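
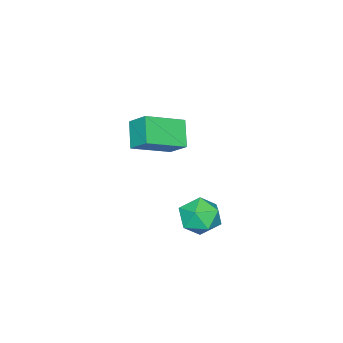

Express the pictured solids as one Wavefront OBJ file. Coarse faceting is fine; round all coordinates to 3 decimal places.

v 3.482 3.305 -3.968
v 4.51 3.32 -3.662
v 3.33 1.68 -3.378
v 4.358 1.695 -3.072
v 3.637 2.303 -2.56
v 3.731 3.307 -2.925
v 4.109 1.693 -4.115
v 4.203 2.697 -4.48
v 4.897 2.324 -3.753
v 4.606 2.701 -2.792
v 3.234 2.299 -4.248
v 2.943 2.676 -3.287
v -0.872 -2.421 -4.088
v -1.782 -3.146 -3.034
v -0.712 -1.393 -3.243
v -1.622 -2.118 -2.189
v 0.902 -3.402 -3.231
v -0.008 -4.127 -2.177
v 1.062 -2.374 -2.386
v 0.152 -3.099 -1.332
f 1 12 6
f 1 6 2
f 1 2 8
f 1 8 11
f 1 11 12
f 2 6 10
f 6 12 5
f 12 11 3
f 11 8 7
f 8 2 9
f 4 10 5
f 4 5 3
f 4 3 7
f 4 7 9
f 4 9 10
f 5 10 6
f 3 5 12
f 7 3 11
f 9 7 8
f 10 9 2
f 14 16 13
f 17 14 13
f 13 16 15
f 15 17 13
f 14 20 16
f 18 14 17
f 18 20 14
f 16 20 15
f 19 17 15
f 15 20 19
f 19 18 17
f 20 18 19



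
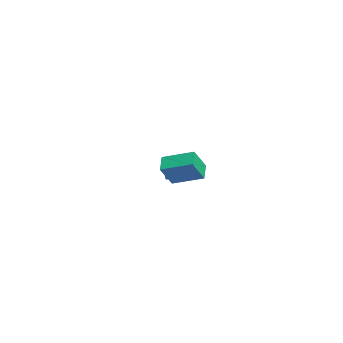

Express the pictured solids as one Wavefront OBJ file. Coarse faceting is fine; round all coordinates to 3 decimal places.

v -2.565 3.019 -2.498
v -1.888 2.893 -1.984
v -3.075 2.301 -2.002
v -2.106 3.182 -1.789
v -2.43 3.434 -1.757
v -2.785 3.591 -1.895
v -3.089 3.617 -2.171
v -3.274 3.506 -2.521
v -3.296 3.283 -2.867
v -3.151 3 -3.128
v -2.871 2.721 -3.244
v -2.522 2.51 -3.19
v -2.182 2.416 -2.977
v -1.93 2.46 -2.654
v -1.824 2.632 -2.296
v 2.598 2.317 -0.376
v 3.049 1.74 0.698
v 3.152 3.686 0.127
v 3.603 3.11 1.201
v 3.397 2.15 -0.801
v 3.848 1.574 0.273
v 3.951 3.52 -0.298
v 4.402 2.943 0.776
f 2 1 4
f 2 4 3
f 4 1 5
f 4 5 3
f 5 1 6
f 5 6 3
f 6 1 7
f 6 7 3
f 7 1 8
f 7 8 3
f 8 1 9
f 8 9 3
f 9 1 10
f 9 10 3
f 10 1 11
f 10 11 3
f 11 1 12
f 11 12 3
f 12 1 13
f 12 13 3
f 13 1 14
f 13 14 3
f 14 1 15
f 14 15 3
f 15 1 2
f 15 2 3
f 17 19 16
f 20 17 16
f 16 19 18
f 18 20 16
f 17 23 19
f 21 17 20
f 21 23 17
f 19 23 18
f 22 20 18
f 18 23 22
f 22 21 20
f 23 21 22



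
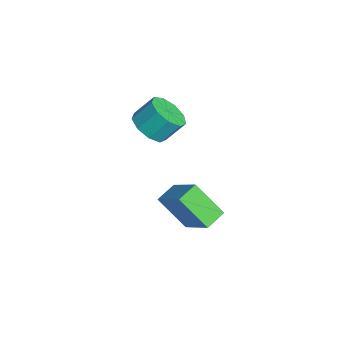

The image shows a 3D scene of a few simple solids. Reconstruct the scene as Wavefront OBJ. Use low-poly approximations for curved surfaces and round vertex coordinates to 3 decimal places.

v 3.799 1.803 -5.151
v 3.024 0.767 -3.774
v 3.222 2.619 -4.864
v 2.446 1.582 -3.486
v 5.274 2.398 -3.874
v 4.498 1.361 -2.496
v 4.696 3.213 -3.586
v 3.921 2.177 -2.209
v -0.818 1.174 -2.389
v 0.138 0.967 -2.24
v 0.175 1.839 -1.263
v -0.782 2.046 -1.411
v 0.077 1.472 -2.687
v 0.114 2.343 -1.71
v -0.403 1.837 -2.995
v -0.366 2.709 -2.018
v -1.077 1.892 -3.019
v -1.041 2.764 -2.042
v -1.63 1.611 -2.748
v -1.594 2.483 -1.771
v -1.804 1.126 -2.309
v -1.767 1.998 -1.332
v -1.516 0.663 -1.907
v -1.48 1.535 -0.93
v -0.902 0.44 -1.73
v -0.865 1.311 -0.753
v -0.248 0.56 -1.862
v -0.212 1.431 -0.884
f 2 4 1
f 5 2 1
f 1 4 3
f 3 5 1
f 2 8 4
f 6 2 5
f 6 8 2
f 4 8 3
f 7 5 3
f 3 8 7
f 7 6 5
f 8 6 7
f 10 9 13
f 10 13 11
f 11 13 14
f 11 14 12
f 13 9 15
f 13 15 14
f 14 15 16
f 14 16 12
f 15 9 17
f 15 17 16
f 16 17 18
f 16 18 12
f 17 9 19
f 17 19 18
f 18 19 20
f 18 20 12
f 19 9 21
f 19 21 20
f 20 21 22
f 20 22 12
f 21 9 23
f 21 23 22
f 22 23 24
f 22 24 12
f 23 9 25
f 23 25 24
f 24 25 26
f 24 26 12
f 25 9 27
f 25 27 26
f 26 27 28
f 26 28 12
f 27 9 10
f 27 10 28
f 28 10 11
f 28 11 12



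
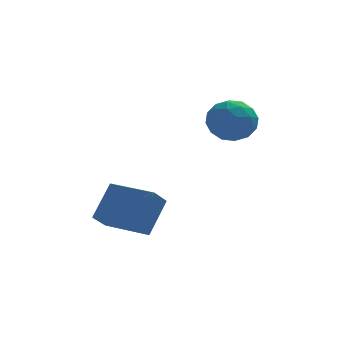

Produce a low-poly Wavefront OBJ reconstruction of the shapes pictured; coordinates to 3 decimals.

v -3.861 -2.806 -4.321
v -4.274 -3.486 -3.683
v -3.273 -2.015 -3.098
v -3.686 -2.695 -2.46
v -2.434 -3.745 -4.4
v -2.847 -4.425 -3.762
v -1.846 -2.954 -3.177
v -2.259 -3.634 -2.539
v -0.294 -1.584 -0.563
v 0.562 -1.223 -0.675
v 0.158 -2.257 0.715
v 1.014 -1.896 0.603
v 0.293 -1.336 0.81
v 0.014 -0.92 0.02
v 0.706 -2.56 0.02
v 0.427 -2.144 -0.77
v 1.18 -1.826 -0.315
v 0.925 -1.07 0.174
v -0.205 -2.41 -0.134
v -0.46 -1.654 0.355
v 0.095 -1.344 -0.732
v 0.625 -2.136 0.772
v 0.202 -1.807 0.893
v 0.705 -1.595 0.827
v -0.227 -1.166 -0.323
v 0.276 -0.954 -0.389
v 0.118 -1.021 0.485
v 0.444 -2.526 0.429
v 0.947 -2.314 0.363
v 0.015 -1.885 -0.787
v 0.518 -1.673 -0.853
v 0.602 -2.459 -0.445
v 0.961 -1.487 -0.586
v 1.226 -1.883 0.166
v 1.045 -2.273 -0.177
v 0.881 -2.028 -0.641
v 0.811 -1.042 -0.298
v 1.076 -1.438 0.453
v 0.653 -1.109 0.575
v 0.489 -0.864 0.11
v 1.174 -1.397 -0.087
v -0.356 -2.042 -0.413
v -0.091 -2.438 0.338
v 0.231 -2.616 -0.07
v 0.067 -2.371 -0.535
v -0.506 -1.597 -0.126
v -0.241 -1.993 0.626
v -0.161 -1.452 0.681
v -0.325 -1.207 0.217
v -0.454 -2.083 0.127
f 2 4 1
f 5 2 1
f 1 4 3
f 3 5 1
f 2 8 4
f 6 2 5
f 6 8 2
f 4 8 3
f 7 5 3
f 3 8 7
f 7 6 5
f 8 6 7
f 9 46 25
f 46 20 49
f 25 49 14
f 46 49 25
f 9 25 21
f 25 14 26
f 21 26 10
f 25 26 21
f 9 21 30
f 21 10 31
f 30 31 16
f 21 31 30
f 9 30 42
f 30 16 45
f 42 45 19
f 30 45 42
f 9 42 46
f 42 19 50
f 46 50 20
f 42 50 46
f 10 26 37
f 26 14 40
f 37 40 18
f 26 40 37
f 14 49 27
f 49 20 48
f 27 48 13
f 49 48 27
f 20 50 47
f 50 19 43
f 47 43 11
f 50 43 47
f 19 45 44
f 45 16 32
f 44 32 15
f 45 32 44
f 16 31 36
f 31 10 33
f 36 33 17
f 31 33 36
f 12 38 24
f 38 18 39
f 24 39 13
f 38 39 24
f 12 24 22
f 24 13 23
f 22 23 11
f 24 23 22
f 12 22 29
f 22 11 28
f 29 28 15
f 22 28 29
f 12 29 34
f 29 15 35
f 34 35 17
f 29 35 34
f 12 34 38
f 34 17 41
f 38 41 18
f 34 41 38
f 13 39 27
f 39 18 40
f 27 40 14
f 39 40 27
f 11 23 47
f 23 13 48
f 47 48 20
f 23 48 47
f 15 28 44
f 28 11 43
f 44 43 19
f 28 43 44
f 17 35 36
f 35 15 32
f 36 32 16
f 35 32 36
f 18 41 37
f 41 17 33
f 37 33 10
f 41 33 37



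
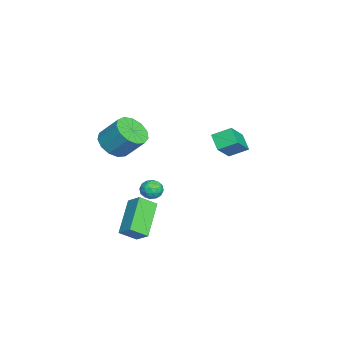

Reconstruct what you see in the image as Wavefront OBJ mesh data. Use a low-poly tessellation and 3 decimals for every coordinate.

v 2.482 -1.398 1.871
v 2.9 -2.089 2.351
v 3.197 -1.133 3.469
v 2.778 -0.442 2.989
v 3.278 -1.862 2.057
v 3.574 -0.906 3.174
v 3.402 -1.488 1.704
v 3.699 -0.532 2.821
v 3.234 -1.085 1.403
v 3.531 -0.129 2.521
v 2.828 -0.781 1.252
v 3.124 0.175 2.369
v 2.311 -0.674 1.297
v 2.608 0.282 2.414
v 1.848 -0.796 1.524
v 2.145 0.16 2.642
v 1.587 -1.109 1.862
v 1.884 -0.153 2.979
v 1.61 -1.514 2.203
v 1.906 -0.558 3.32
v 1.909 -1.882 2.438
v 2.206 -0.927 3.555
v 2.39 -2.097 2.493
v 2.687 -1.141 3.611
v 1.424 -0.894 -2.648
v 1.913 -0.27 -2.071
v 1.094 -0.075 -3.253
v 1.582 0.548 -2.676
v 3.158 -1.108 -3.884
v 3.646 -0.485 -3.307
v 2.827 -0.29 -4.489
v 3.316 0.334 -3.912
v -1.606 0.386 -3.219
v -0.999 0.194 -3.134
v -1.801 -0.474 -3.766
v -1.194 -0.666 -3.681
v -1.599 -0.651 -3.184
v -1.478 -0.12 -2.845
v -1.322 -0.16 -4.055
v -1.201 0.371 -3.716
v -0.824 -0.143 -3.65
v -0.995 -0.447 -3.112
v -1.805 0.167 -3.788
v -1.976 -0.137 -3.25
v -1.285 0.365 -3.128
v -1.515 -0.645 -3.772
v -1.752 -0.637 -3.479
v -1.396 -0.75 -3.429
v -1.567 0.181 -2.959
v -1.211 0.068 -2.909
v -1.563 -0.429 -2.938
v -1.589 -0.348 -3.991
v -1.233 -0.461 -3.941
v -1.404 0.47 -3.471
v -1.048 0.357 -3.421
v -1.237 0.149 -3.962
v -0.826 0.055 -3.382
v -0.94 -0.451 -3.704
v -1.015 -0.154 -3.923
v -0.944 0.159 -3.724
v -0.927 -0.124 -3.066
v -1.041 -0.629 -3.387
v -1.279 -0.621 -3.095
v -1.208 -0.309 -2.896
v -0.823 -0.322 -3.369
v -1.759 0.349 -3.513
v -1.873 -0.156 -3.834
v -1.592 0.029 -4.004
v -1.521 0.341 -3.805
v -1.86 0.171 -3.196
v -1.974 -0.335 -3.518
v -1.856 -0.439 -3.176
v -1.785 -0.126 -2.977
v -1.977 0.042 -3.531
v -0.242 3.515 0.859
v 0.907 3.072 1.911
v -0.328 4.471 1.355
v 0.821 4.028 2.407
v 0.459 3.892 0.253
v 1.608 3.449 1.305
v 0.373 4.848 0.749
v 1.522 4.405 1.801
f 2 1 5
f 2 5 3
f 3 5 6
f 3 6 4
f 5 1 7
f 5 7 6
f 6 7 8
f 6 8 4
f 7 1 9
f 7 9 8
f 8 9 10
f 8 10 4
f 9 1 11
f 9 11 10
f 10 11 12
f 10 12 4
f 11 1 13
f 11 13 12
f 12 13 14
f 12 14 4
f 13 1 15
f 13 15 14
f 14 15 16
f 14 16 4
f 15 1 17
f 15 17 16
f 16 17 18
f 16 18 4
f 17 1 19
f 17 19 18
f 18 19 20
f 18 20 4
f 19 1 21
f 19 21 20
f 20 21 22
f 20 22 4
f 21 1 23
f 21 23 22
f 22 23 24
f 22 24 4
f 23 1 2
f 23 2 24
f 24 2 3
f 24 3 4
f 26 28 25
f 29 26 25
f 25 28 27
f 27 29 25
f 26 32 28
f 30 26 29
f 30 32 26
f 28 32 27
f 31 29 27
f 27 32 31
f 31 30 29
f 32 30 31
f 33 70 49
f 70 44 73
f 49 73 38
f 70 73 49
f 33 49 45
f 49 38 50
f 45 50 34
f 49 50 45
f 33 45 54
f 45 34 55
f 54 55 40
f 45 55 54
f 33 54 66
f 54 40 69
f 66 69 43
f 54 69 66
f 33 66 70
f 66 43 74
f 70 74 44
f 66 74 70
f 34 50 61
f 50 38 64
f 61 64 42
f 50 64 61
f 38 73 51
f 73 44 72
f 51 72 37
f 73 72 51
f 44 74 71
f 74 43 67
f 71 67 35
f 74 67 71
f 43 69 68
f 69 40 56
f 68 56 39
f 69 56 68
f 40 55 60
f 55 34 57
f 60 57 41
f 55 57 60
f 36 62 48
f 62 42 63
f 48 63 37
f 62 63 48
f 36 48 46
f 48 37 47
f 46 47 35
f 48 47 46
f 36 46 53
f 46 35 52
f 53 52 39
f 46 52 53
f 36 53 58
f 53 39 59
f 58 59 41
f 53 59 58
f 36 58 62
f 58 41 65
f 62 65 42
f 58 65 62
f 37 63 51
f 63 42 64
f 51 64 38
f 63 64 51
f 35 47 71
f 47 37 72
f 71 72 44
f 47 72 71
f 39 52 68
f 52 35 67
f 68 67 43
f 52 67 68
f 41 59 60
f 59 39 56
f 60 56 40
f 59 56 60
f 42 65 61
f 65 41 57
f 61 57 34
f 65 57 61
f 76 78 75
f 79 76 75
f 75 78 77
f 77 79 75
f 76 82 78
f 80 76 79
f 80 82 76
f 78 82 77
f 81 79 77
f 77 82 81
f 81 80 79
f 82 80 81



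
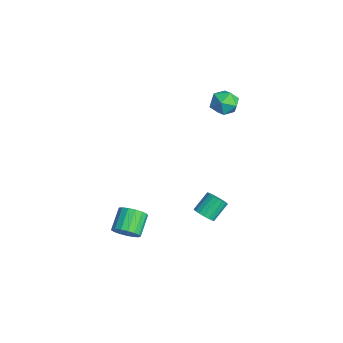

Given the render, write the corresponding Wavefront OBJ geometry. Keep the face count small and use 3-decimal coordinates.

v 0.263 0.332 -4.23
v 0.854 0.379 -4.019
v 0.489 1.215 -3.179
v -0.103 1.168 -3.39
v 0.844 0.575 -4.219
v 0.479 1.411 -3.379
v 0.718 0.723 -4.421
v 0.353 1.559 -3.582
v 0.502 0.794 -4.586
v 0.137 1.63 -3.746
v 0.238 0.773 -4.679
v -0.127 1.609 -3.84
v -0.02 0.665 -4.684
v -0.385 1.501 -3.844
v -0.223 0.491 -4.599
v -0.588 1.327 -3.759
v -0.329 0.285 -4.441
v -0.694 1.121 -3.601
v -0.319 0.089 -4.241
v -0.684 0.925 -3.401
v -0.193 -0.059 -4.038
v -0.558 0.777 -3.199
v 0.023 -0.13 -3.874
v -0.342 0.706 -3.034
v 0.287 -0.109 -3.78
v -0.078 0.727 -2.941
v 0.545 -0.001 -3.776
v 0.18 0.835 -2.936
v 0.748 0.173 -3.861
v 0.383 1.009 -3.021
v 0.941 -3.974 -3.925
v 1.242 -4.289 -3.291
v 0.341 -3.642 -2.54
v 0.039 -3.326 -3.175
v 1.432 -3.976 -3.333
v 0.531 -3.329 -2.582
v 1.51 -3.663 -3.51
v 0.608 -3.015 -2.76
v 1.457 -3.42 -3.783
v 0.555 -2.773 -3.032
v 1.286 -3.305 -4.088
v 0.384 -2.657 -3.337
v 1.035 -3.343 -4.356
v 0.134 -2.695 -3.605
v 0.764 -3.525 -4.525
v -0.138 -2.877 -3.775
v 0.532 -3.81 -4.557
v -0.369 -3.162 -3.806
v 0.394 -4.133 -4.444
v -0.507 -3.485 -3.693
v 0.382 -4.419 -4.213
v -0.52 -3.771 -3.462
v 0.497 -4.603 -3.915
v -0.404 -3.956 -3.164
v 0.714 -4.643 -3.62
v -0.187 -3.996 -2.869
v 0.983 -4.53 -3.395
v 0.082 -3.883 -2.644
v -2.129 2.15 3.314
v -1.544 2.7 3.032
v -1.356 1.1 2.868
v -0.771 1.65 2.586
v -0.893 1.55 3.423
v -1.371 2.199 3.699
v -1.529 1.601 2.201
v -2.007 2.25 2.477
v -1.173 2.361 2.345
v -0.78 2.33 3.1
v -2.12 1.47 2.8
v -1.727 1.439 3.555
f 2 1 5
f 2 5 3
f 3 5 6
f 3 6 4
f 5 1 7
f 5 7 6
f 6 7 8
f 6 8 4
f 7 1 9
f 7 9 8
f 8 9 10
f 8 10 4
f 9 1 11
f 9 11 10
f 10 11 12
f 10 12 4
f 11 1 13
f 11 13 12
f 12 13 14
f 12 14 4
f 13 1 15
f 13 15 14
f 14 15 16
f 14 16 4
f 15 1 17
f 15 17 16
f 16 17 18
f 16 18 4
f 17 1 19
f 17 19 18
f 18 19 20
f 18 20 4
f 19 1 21
f 19 21 20
f 20 21 22
f 20 22 4
f 21 1 23
f 21 23 22
f 22 23 24
f 22 24 4
f 23 1 25
f 23 25 24
f 24 25 26
f 24 26 4
f 25 1 27
f 25 27 26
f 26 27 28
f 26 28 4
f 27 1 29
f 27 29 28
f 28 29 30
f 28 30 4
f 29 1 2
f 29 2 30
f 30 2 3
f 30 3 4
f 32 31 35
f 32 35 33
f 33 35 36
f 33 36 34
f 35 31 37
f 35 37 36
f 36 37 38
f 36 38 34
f 37 31 39
f 37 39 38
f 38 39 40
f 38 40 34
f 39 31 41
f 39 41 40
f 40 41 42
f 40 42 34
f 41 31 43
f 41 43 42
f 42 43 44
f 42 44 34
f 43 31 45
f 43 45 44
f 44 45 46
f 44 46 34
f 45 31 47
f 45 47 46
f 46 47 48
f 46 48 34
f 47 31 49
f 47 49 48
f 48 49 50
f 48 50 34
f 49 31 51
f 49 51 50
f 50 51 52
f 50 52 34
f 51 31 53
f 51 53 52
f 52 53 54
f 52 54 34
f 53 31 55
f 53 55 54
f 54 55 56
f 54 56 34
f 55 31 57
f 55 57 56
f 56 57 58
f 56 58 34
f 57 31 32
f 57 32 58
f 58 32 33
f 58 33 34
f 59 70 64
f 59 64 60
f 59 60 66
f 59 66 69
f 59 69 70
f 60 64 68
f 64 70 63
f 70 69 61
f 69 66 65
f 66 60 67
f 62 68 63
f 62 63 61
f 62 61 65
f 62 65 67
f 62 67 68
f 63 68 64
f 61 63 70
f 65 61 69
f 67 65 66
f 68 67 60



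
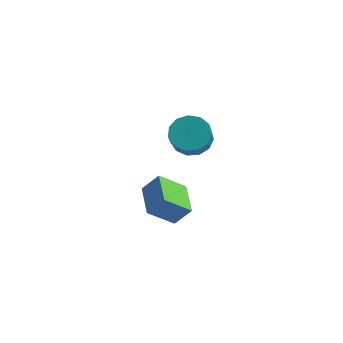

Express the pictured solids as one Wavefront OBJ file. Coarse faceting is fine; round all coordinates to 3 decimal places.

v 0.939 0.946 -3.726
v -0.181 0.145 -2.615
v -0.005 2.632 -3.461
v -1.125 1.831 -2.35
v 1.725 1.229 -2.73
v 0.605 0.428 -1.619
v 0.781 2.915 -2.465
v -0.339 2.114 -1.354
v 1.701 1.234 2.685
v 2.707 1.5 2.697
v 2.904 0.713 3.686
v 1.899 0.446 3.675
v 2.432 1.877 3.051
v 2.629 1.09 4.041
v 1.925 2.05 3.29
v 2.123 1.262 4.279
v 1.347 1.963 3.336
v 1.545 1.176 4.326
v 0.882 1.645 3.176
v 1.079 0.858 4.166
v 0.677 1.197 2.86
v 0.874 0.409 3.85
v 0.797 0.76 2.488
v 0.994 -0.028 3.478
v 1.204 0.473 2.179
v 1.401 -0.314 3.169
v 1.769 0.428 2.031
v 1.966 -0.359 3.02
v 2.313 0.639 2.09
v 2.51 -0.148 3.08
v 2.662 1.039 2.338
v 2.859 0.251 3.328
f 2 4 1
f 5 2 1
f 1 4 3
f 3 5 1
f 2 8 4
f 6 2 5
f 6 8 2
f 4 8 3
f 7 5 3
f 3 8 7
f 7 6 5
f 8 6 7
f 10 9 13
f 10 13 11
f 11 13 14
f 11 14 12
f 13 9 15
f 13 15 14
f 14 15 16
f 14 16 12
f 15 9 17
f 15 17 16
f 16 17 18
f 16 18 12
f 17 9 19
f 17 19 18
f 18 19 20
f 18 20 12
f 19 9 21
f 19 21 20
f 20 21 22
f 20 22 12
f 21 9 23
f 21 23 22
f 22 23 24
f 22 24 12
f 23 9 25
f 23 25 24
f 24 25 26
f 24 26 12
f 25 9 27
f 25 27 26
f 26 27 28
f 26 28 12
f 27 9 29
f 27 29 28
f 28 29 30
f 28 30 12
f 29 9 31
f 29 31 30
f 30 31 32
f 30 32 12
f 31 9 10
f 31 10 32
f 32 10 11
f 32 11 12



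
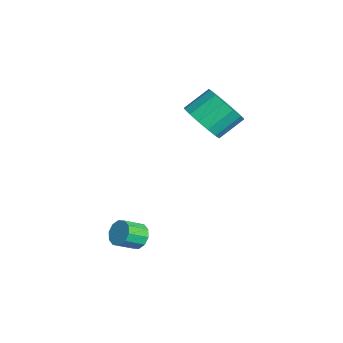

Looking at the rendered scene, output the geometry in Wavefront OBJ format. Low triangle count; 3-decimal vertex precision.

v 2.582 -0.927 -2.324
v 3.101 -0.997 -2.691
v 3.378 -1.823 -2.143
v 2.858 -1.753 -1.776
v 3.197 -0.763 -2.387
v 3.474 -1.59 -1.839
v 3.058 -0.591 -2.059
v 3.334 -1.418 -1.51
v 2.737 -0.548 -1.832
v 3.013 -1.375 -1.283
v 2.357 -0.649 -1.793
v 2.633 -1.476 -1.245
v 2.062 -0.857 -1.957
v 2.339 -1.683 -1.409
v 1.966 -1.09 -2.261
v 2.243 -1.917 -1.713
v 2.106 -1.262 -2.59
v 2.382 -2.089 -2.041
v 2.427 -1.305 -2.817
v 2.703 -2.132 -2.268
v 2.807 -1.204 -2.855
v 3.083 -2.031 -2.307
v -0.21 2.166 2.274
v 0.591 1.877 2.905
v 0.311 2.965 3.757
v -0.49 3.254 3.126
v 0.814 2.221 2.54
v 0.535 3.309 3.392
v 0.763 2.549 2.104
v 0.484 3.637 2.956
v 0.451 2.775 1.713
v 0.172 3.863 2.565
v -0.038 2.838 1.473
v -0.317 3.926 2.325
v -0.573 2.721 1.447
v -0.853 3.809 2.299
v -1.011 2.455 1.643
v -1.291 3.543 2.495
v -1.235 2.111 2.008
v -1.514 3.199 2.86
v -1.184 1.783 2.444
v -1.463 2.871 3.296
v -0.872 1.557 2.835
v -1.151 2.645 3.687
v -0.383 1.494 3.075
v -0.662 2.582 3.927
v 0.153 1.611 3.101
v -0.127 2.699 3.953
f 2 1 5
f 2 5 3
f 3 5 6
f 3 6 4
f 5 1 7
f 5 7 6
f 6 7 8
f 6 8 4
f 7 1 9
f 7 9 8
f 8 9 10
f 8 10 4
f 9 1 11
f 9 11 10
f 10 11 12
f 10 12 4
f 11 1 13
f 11 13 12
f 12 13 14
f 12 14 4
f 13 1 15
f 13 15 14
f 14 15 16
f 14 16 4
f 15 1 17
f 15 17 16
f 16 17 18
f 16 18 4
f 17 1 19
f 17 19 18
f 18 19 20
f 18 20 4
f 19 1 21
f 19 21 20
f 20 21 22
f 20 22 4
f 21 1 2
f 21 2 22
f 22 2 3
f 22 3 4
f 24 23 27
f 24 27 25
f 25 27 28
f 25 28 26
f 27 23 29
f 27 29 28
f 28 29 30
f 28 30 26
f 29 23 31
f 29 31 30
f 30 31 32
f 30 32 26
f 31 23 33
f 31 33 32
f 32 33 34
f 32 34 26
f 33 23 35
f 33 35 34
f 34 35 36
f 34 36 26
f 35 23 37
f 35 37 36
f 36 37 38
f 36 38 26
f 37 23 39
f 37 39 38
f 38 39 40
f 38 40 26
f 39 23 41
f 39 41 40
f 40 41 42
f 40 42 26
f 41 23 43
f 41 43 42
f 42 43 44
f 42 44 26
f 43 23 45
f 43 45 44
f 44 45 46
f 44 46 26
f 45 23 47
f 45 47 46
f 46 47 48
f 46 48 26
f 47 23 24
f 47 24 48
f 48 24 25
f 48 25 26



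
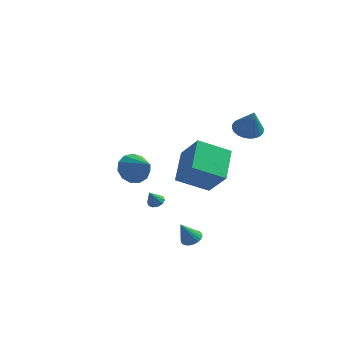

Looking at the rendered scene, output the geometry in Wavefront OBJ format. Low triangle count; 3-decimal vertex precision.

v 1.223 -2.673 2.428
v 0.846 -0.921 3.483
v 0.092 -2.085 1.046
v -0.285 -0.332 2.101
v 2.725 -1.828 1.559
v 2.348 -0.075 2.614
v 1.594 -1.239 0.177
v 1.217 0.513 1.232
v -4.586 3.521 -1.687
v -3.913 3.757 -2.43
v -3.274 2.719 -0.753
v -3.907 4.201 -2.057
v -4.117 4.43 -1.567
v -4.476 4.37 -1.114
v -4.869 4.04 -0.844
v -5.173 3.546 -0.841
v -5.291 3.044 -1.107
v -5.185 2.693 -1.557
v -4.889 2.605 -2.049
v -4.497 2.808 -2.425
v -4.133 3.237 -2.568
v 2.39 2.207 3.222
v 2.916 2.859 3.283
v 2.93 1.633 4.718
v 2.648 2.98 3.426
v 2.34 2.983 3.539
v 2.039 2.869 3.603
v 1.793 2.653 3.609
v 1.637 2.37 3.557
v 1.596 2.061 3.453
v 1.676 1.775 3.315
v 1.864 1.555 3.162
v 2.133 1.434 3.019
v 2.441 1.43 2.906
v 2.741 1.545 2.842
v 2.988 1.761 2.836
v 3.143 2.044 2.888
v 3.185 2.353 2.992
v 3.105 2.639 3.13
v 0.521 -0.906 -3.685
v 1.017 -1.26 -3.695
v 0.139 -1.474 -2.475
v 1.099 -1.069 -3.579
v 1.093 -0.853 -3.48
v 1 -0.645 -3.411
v 0.834 -0.477 -3.384
v 0.62 -0.374 -3.403
v 0.391 -0.351 -3.465
v 0.182 -0.414 -3.56
v 0.025 -0.551 -3.674
v -0.057 -0.742 -3.79
v -0.051 -0.958 -3.89
v 0.042 -1.166 -3.958
v 0.208 -1.334 -3.985
v 0.421 -1.438 -3.966
v 0.65 -1.46 -3.905
v 0.859 -1.398 -3.809
v -2.618 1.91 -3.029
v -2.156 1.719 -3.037
v -2.802 1.43 -2.171
v -2.146 1.987 -2.885
v -2.316 2.226 -2.787
v -2.601 2.345 -2.782
v -2.893 2.297 -2.871
v -3.08 2.102 -3.02
v -3.091 1.833 -3.173
v -2.921 1.594 -3.271
v -2.636 1.476 -3.276
v -2.344 1.523 -3.187
f 2 4 1
f 5 2 1
f 1 4 3
f 3 5 1
f 2 8 4
f 6 2 5
f 6 8 2
f 4 8 3
f 7 5 3
f 3 8 7
f 7 6 5
f 8 6 7
f 10 9 12
f 10 12 11
f 12 9 13
f 12 13 11
f 13 9 14
f 13 14 11
f 14 9 15
f 14 15 11
f 15 9 16
f 15 16 11
f 16 9 17
f 16 17 11
f 17 9 18
f 17 18 11
f 18 9 19
f 18 19 11
f 19 9 20
f 19 20 11
f 20 9 21
f 20 21 11
f 21 9 10
f 21 10 11
f 23 22 25
f 23 25 24
f 25 22 26
f 25 26 24
f 26 22 27
f 26 27 24
f 27 22 28
f 27 28 24
f 28 22 29
f 28 29 24
f 29 22 30
f 29 30 24
f 30 22 31
f 30 31 24
f 31 22 32
f 31 32 24
f 32 22 33
f 32 33 24
f 33 22 34
f 33 34 24
f 34 22 35
f 34 35 24
f 35 22 36
f 35 36 24
f 36 22 37
f 36 37 24
f 37 22 38
f 37 38 24
f 38 22 39
f 38 39 24
f 39 22 23
f 39 23 24
f 41 40 43
f 41 43 42
f 43 40 44
f 43 44 42
f 44 40 45
f 44 45 42
f 45 40 46
f 45 46 42
f 46 40 47
f 46 47 42
f 47 40 48
f 47 48 42
f 48 40 49
f 48 49 42
f 49 40 50
f 49 50 42
f 50 40 51
f 50 51 42
f 51 40 52
f 51 52 42
f 52 40 53
f 52 53 42
f 53 40 54
f 53 54 42
f 54 40 55
f 54 55 42
f 55 40 56
f 55 56 42
f 56 40 57
f 56 57 42
f 57 40 41
f 57 41 42
f 59 58 61
f 59 61 60
f 61 58 62
f 61 62 60
f 62 58 63
f 62 63 60
f 63 58 64
f 63 64 60
f 64 58 65
f 64 65 60
f 65 58 66
f 65 66 60
f 66 58 67
f 66 67 60
f 67 58 68
f 67 68 60
f 68 58 69
f 68 69 60
f 69 58 59
f 69 59 60



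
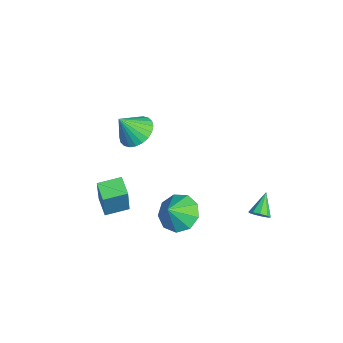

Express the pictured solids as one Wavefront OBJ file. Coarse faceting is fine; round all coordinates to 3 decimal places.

v 1.463 -3.225 -2.284
v 1.991 -3.368 -0.485
v 1.372 -2.095 -2.168
v 1.9 -2.237 -0.369
v 2.4 -3.123 -2.551
v 2.928 -3.265 -0.752
v 2.309 -1.992 -2.435
v 2.837 -2.135 -0.636
v 2.984 0.1 -2.5
v 3.61 0.872 -2.32
v 3.456 -0.5 -1.56
v 3.021 0.959 -1.969
v 2.415 0.643 -1.867
v 2.075 0.074 -2.06
v 2.161 -0.484 -2.46
v 2.632 -0.768 -2.878
v 3.268 -0.646 -3.119
v 3.771 -0.175 -3.07
v 3.906 0.425 -2.755
v -0.985 -1.019 -0.175
v -0.418 -0.404 0.232
v -0.955 -1.821 0.995
v -0.743 -0.275 0.328
v -1.105 -0.259 0.348
v -1.449 -0.359 0.288
v -1.722 -0.56 0.158
v -1.883 -0.83 -0.023
v -1.907 -1.129 -0.228
v -1.791 -1.411 -0.424
v -1.552 -1.633 -0.583
v -1.226 -1.762 -0.679
v -0.865 -1.778 -0.699
v -0.521 -1.678 -0.639
v -0.248 -1.477 -0.509
v -0.087 -1.207 -0.328
v -0.063 -0.908 -0.123
v -0.179 -0.626 0.073
v 3.562 3.663 -2.835
v 3.927 3.925 -2.574
v 2.698 4.177 -2.145
v 3.817 4.115 -2.854
v 3.588 4.094 -3.125
v 3.346 3.87 -3.26
v 3.206 3.549 -3.197
v 3.232 3.282 -2.964
v 3.413 3.192 -2.671
v 3.663 3.323 -2.455
v 3.866 3.612 -2.416
f 2 4 1
f 5 2 1
f 1 4 3
f 3 5 1
f 2 8 4
f 6 2 5
f 6 8 2
f 4 8 3
f 7 5 3
f 3 8 7
f 7 6 5
f 8 6 7
f 10 9 12
f 10 12 11
f 12 9 13
f 12 13 11
f 13 9 14
f 13 14 11
f 14 9 15
f 14 15 11
f 15 9 16
f 15 16 11
f 16 9 17
f 16 17 11
f 17 9 18
f 17 18 11
f 18 9 19
f 18 19 11
f 19 9 10
f 19 10 11
f 21 20 23
f 21 23 22
f 23 20 24
f 23 24 22
f 24 20 25
f 24 25 22
f 25 20 26
f 25 26 22
f 26 20 27
f 26 27 22
f 27 20 28
f 27 28 22
f 28 20 29
f 28 29 22
f 29 20 30
f 29 30 22
f 30 20 31
f 30 31 22
f 31 20 32
f 31 32 22
f 32 20 33
f 32 33 22
f 33 20 34
f 33 34 22
f 34 20 35
f 34 35 22
f 35 20 36
f 35 36 22
f 36 20 37
f 36 37 22
f 37 20 21
f 37 21 22
f 39 38 41
f 39 41 40
f 41 38 42
f 41 42 40
f 42 38 43
f 42 43 40
f 43 38 44
f 43 44 40
f 44 38 45
f 44 45 40
f 45 38 46
f 45 46 40
f 46 38 47
f 46 47 40
f 47 38 48
f 47 48 40
f 48 38 39
f 48 39 40



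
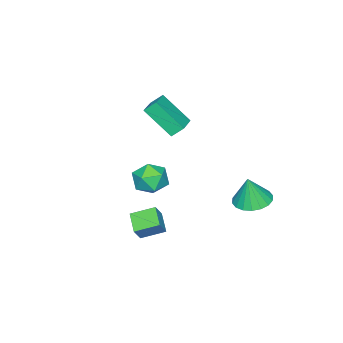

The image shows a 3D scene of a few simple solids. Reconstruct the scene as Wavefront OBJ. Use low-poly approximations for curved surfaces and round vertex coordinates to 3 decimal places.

v -3.603 2.969 -3.68
v -2.704 2.629 -3.872
v -3.317 2.851 -2.14
v -2.642 3.06 -3.851
v -2.77 3.473 -3.795
v -3.063 3.786 -3.717
v -3.463 3.938 -3.631
v -3.891 3.897 -3.555
v -4.261 3.673 -3.503
v -4.501 3.309 -3.487
v -4.563 2.878 -3.508
v -4.435 2.465 -3.564
v -4.142 2.152 -3.642
v -3.742 2 -3.728
v -3.315 2.041 -3.804
v -2.944 2.265 -3.856
v -2.716 0.034 1.15
v -2.482 -1.354 2.514
v -1.5 0.519 1.435
v -1.265 -0.869 2.799
v -2.395 -0.451 0.601
v -2.16 -1.839 1.965
v -1.178 0.034 0.886
v -0.944 -1.354 2.25
v -3.73 -2.142 -3.534
v -2.844 -1.682 -3.384
v -3.016 -3.178 -4.576
v -2.13 -2.718 -4.426
v -2.549 -3.26 -3.685
v -2.99 -2.62 -3.041
v -2.87 -2.24 -4.919
v -3.311 -1.6 -4.275
v -2.313 -1.743 -4.24
v -2.114 -2.373 -3.477
v -3.746 -2.487 -4.483
v -3.547 -3.117 -3.72
v 1.796 0.407 -4.244
v 1.094 -0.338 -3.743
v 1.104 1.352 -3.807
v 0.402 0.607 -3.305
v 2.318 0.433 -3.475
v 1.616 -0.312 -2.973
v 1.626 1.378 -3.037
v 0.924 0.633 -2.536
f 2 1 4
f 2 4 3
f 4 1 5
f 4 5 3
f 5 1 6
f 5 6 3
f 6 1 7
f 6 7 3
f 7 1 8
f 7 8 3
f 8 1 9
f 8 9 3
f 9 1 10
f 9 10 3
f 10 1 11
f 10 11 3
f 11 1 12
f 11 12 3
f 12 1 13
f 12 13 3
f 13 1 14
f 13 14 3
f 14 1 15
f 14 15 3
f 15 1 16
f 15 16 3
f 16 1 2
f 16 2 3
f 18 20 17
f 21 18 17
f 17 20 19
f 19 21 17
f 18 24 20
f 22 18 21
f 22 24 18
f 20 24 19
f 23 21 19
f 19 24 23
f 23 22 21
f 24 22 23
f 25 36 30
f 25 30 26
f 25 26 32
f 25 32 35
f 25 35 36
f 26 30 34
f 30 36 29
f 36 35 27
f 35 32 31
f 32 26 33
f 28 34 29
f 28 29 27
f 28 27 31
f 28 31 33
f 28 33 34
f 29 34 30
f 27 29 36
f 31 27 35
f 33 31 32
f 34 33 26
f 38 40 37
f 41 38 37
f 37 40 39
f 39 41 37
f 38 44 40
f 42 38 41
f 42 44 38
f 40 44 39
f 43 41 39
f 39 44 43
f 43 42 41
f 44 42 43



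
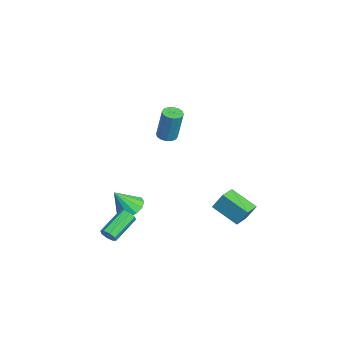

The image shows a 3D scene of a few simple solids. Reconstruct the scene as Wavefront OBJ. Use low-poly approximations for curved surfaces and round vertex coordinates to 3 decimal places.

v 0.775 3.379 -3.726
v 0.976 3.962 -2.627
v 1.887 4.657 -4.608
v 2.089 5.239 -3.509
v 1.731 2.681 -3.531
v 1.933 3.263 -2.432
v 2.844 3.958 -4.413
v 3.045 4.541 -3.314
v 3.338 -3.528 -4.3
v 3.7 -3.466 -3.877
v 2.504 -2.191 -3.037
v 2.142 -2.252 -3.46
v 3.772 -3.189 -4.196
v 2.575 -1.914 -3.356
v 3.59 -3.11 -4.576
v 2.393 -1.835 -3.735
v 3.26 -3.275 -4.794
v 2.064 -2 -3.954
v 2.976 -3.589 -4.723
v 1.78 -2.314 -3.883
v 2.905 -3.866 -4.404
v 1.708 -2.591 -3.564
v 3.087 -3.945 -4.025
v 1.89 -2.67 -3.184
v 3.416 -3.78 -3.806
v 2.22 -2.505 -2.966
v 1.106 0.146 2.386
v 1.477 0.624 2.253
v 1.846 0.912 4.321
v 1.474 0.434 4.454
v 1.185 0.753 2.287
v 1.554 1.041 4.355
v 0.872 0.719 2.348
v 1.241 1.007 4.416
v 0.621 0.532 2.419
v 0.99 0.82 4.487
v 0.5 0.241 2.481
v 0.869 0.529 4.549
v 0.542 -0.075 2.518
v 0.91 0.213 4.585
v 0.734 -0.332 2.519
v 1.103 -0.044 4.587
v 1.026 -0.461 2.485
v 1.395 -0.173 4.553
v 1.339 -0.427 2.424
v 1.708 -0.139 4.492
v 1.59 -0.24 2.353
v 1.959 0.048 4.421
v 1.711 0.051 2.291
v 2.08 0.339 4.359
v 1.67 0.367 2.255
v 2.038 0.655 4.322
v -0.289 -1.849 -4.505
v 0.634 -1.593 -4.437
v -0.131 -2.811 -3.015
v 0.352 -1.22 -4.166
v -0.134 -1.046 -4.003
v -0.669 -1.127 -3.999
v -1.083 -1.438 -4.156
v -1.245 -1.88 -4.424
v -1.103 -2.311 -4.717
v -0.703 -2.596 -4.943
v -0.171 -2.644 -5.03
v 0.323 -2.44 -4.95
v 0.624 -2.048 -4.729
f 2 4 1
f 5 2 1
f 1 4 3
f 3 5 1
f 2 8 4
f 6 2 5
f 6 8 2
f 4 8 3
f 7 5 3
f 3 8 7
f 7 6 5
f 8 6 7
f 10 9 13
f 10 13 11
f 11 13 14
f 11 14 12
f 13 9 15
f 13 15 14
f 14 15 16
f 14 16 12
f 15 9 17
f 15 17 16
f 16 17 18
f 16 18 12
f 17 9 19
f 17 19 18
f 18 19 20
f 18 20 12
f 19 9 21
f 19 21 20
f 20 21 22
f 20 22 12
f 21 9 23
f 21 23 22
f 22 23 24
f 22 24 12
f 23 9 25
f 23 25 24
f 24 25 26
f 24 26 12
f 25 9 10
f 25 10 26
f 26 10 11
f 26 11 12
f 28 27 31
f 28 31 29
f 29 31 32
f 29 32 30
f 31 27 33
f 31 33 32
f 32 33 34
f 32 34 30
f 33 27 35
f 33 35 34
f 34 35 36
f 34 36 30
f 35 27 37
f 35 37 36
f 36 37 38
f 36 38 30
f 37 27 39
f 37 39 38
f 38 39 40
f 38 40 30
f 39 27 41
f 39 41 40
f 40 41 42
f 40 42 30
f 41 27 43
f 41 43 42
f 42 43 44
f 42 44 30
f 43 27 45
f 43 45 44
f 44 45 46
f 44 46 30
f 45 27 47
f 45 47 46
f 46 47 48
f 46 48 30
f 47 27 49
f 47 49 48
f 48 49 50
f 48 50 30
f 49 27 51
f 49 51 50
f 50 51 52
f 50 52 30
f 51 27 28
f 51 28 52
f 52 28 29
f 52 29 30
f 54 53 56
f 54 56 55
f 56 53 57
f 56 57 55
f 57 53 58
f 57 58 55
f 58 53 59
f 58 59 55
f 59 53 60
f 59 60 55
f 60 53 61
f 60 61 55
f 61 53 62
f 61 62 55
f 62 53 63
f 62 63 55
f 63 53 64
f 63 64 55
f 64 53 65
f 64 65 55
f 65 53 54
f 65 54 55



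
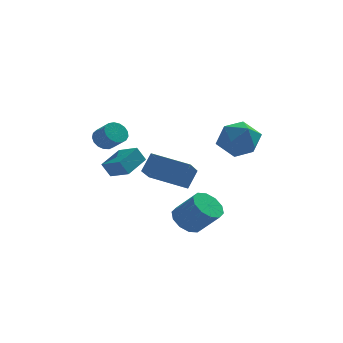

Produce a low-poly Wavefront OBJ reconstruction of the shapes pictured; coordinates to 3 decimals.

v -3.133 2.304 -3.071
v -3.57 2.278 -2.262
v -2.271 3.515 -2.567
v -2.707 3.489 -1.757
v -2.253 1.491 -2.623
v -2.689 1.465 -1.813
v -1.39 2.702 -2.118
v -1.827 2.676 -1.309
v 0.665 2.446 -4.018
v 0.266 1.079 -3.071
v -1.235 3.318 -3.558
v -1.633 1.951 -2.612
v 1.153 2.989 -3.028
v 0.755 1.622 -2.082
v -0.746 3.861 -2.569
v -1.145 2.494 -1.622
v -3.42 1.598 -0.32
v -2.961 1.506 -0.814
v -2.361 0.849 -0.133
v -2.82 0.942 0.36
v -2.853 1.769 -0.655
v -2.253 1.112 0.025
v -2.875 1.993 -0.42
v -2.275 1.336 0.261
v -3.022 2.126 -0.161
v -2.422 1.469 0.519
v -3.26 2.139 0.06
v -2.66 1.482 0.741
v -3.534 2.027 0.195
v -2.934 1.37 0.875
v -3.783 1.818 0.212
v -3.183 1.161 0.892
v -3.948 1.558 0.106
v -3.348 0.901 0.787
v -3.992 1.307 -0.097
v -3.392 0.65 0.584
v -3.906 1.123 -0.351
v -3.306 0.466 0.33
v -3.708 1.048 -0.598
v -3.108 0.391 0.082
v -3.444 1.099 -0.781
v -2.844 0.442 -0.101
v -3.174 1.265 -0.859
v -2.574 0.608 -0.179
v 0.401 -2.553 -4.05
v 1.06 -2.014 -4.343
v 2.038 -2.569 -3.164
v 1.379 -3.107 -2.87
v 0.764 -1.733 -3.965
v 1.742 -2.288 -2.786
v 0.329 -1.765 -3.62
v 1.307 -2.32 -2.44
v -0.078 -2.098 -3.438
v 0.9 -2.653 -2.259
v -0.303 -2.604 -3.491
v 0.676 -3.159 -2.311
v -0.258 -3.091 -3.756
v 0.72 -3.646 -2.577
v 0.038 -3.372 -4.134
v 1.016 -3.927 -2.955
v 0.473 -3.34 -4.48
v 1.451 -3.895 -3.3
v 0.88 -3.007 -4.661
v 1.858 -3.562 -3.482
v 1.104 -2.501 -4.609
v 2.083 -3.056 -3.429
v 3.318 -0.028 0.394
v 3.976 -0.916 0.801
v 1.804 -1.184 0.319
v 2.462 -2.072 0.726
v 2.194 -1.167 1.43
v 3.129 -0.452 1.476
v 2.651 -1.648 -0.356
v 3.586 -0.933 -0.31
v 3.563 -1.917 0.337
v 3.281 -1.62 1.441
v 2.499 -0.48 -0.321
v 2.217 -0.183 0.783
f 2 4 1
f 5 2 1
f 1 4 3
f 3 5 1
f 2 8 4
f 6 2 5
f 6 8 2
f 4 8 3
f 7 5 3
f 3 8 7
f 7 6 5
f 8 6 7
f 10 12 9
f 13 10 9
f 9 12 11
f 11 13 9
f 10 16 12
f 14 10 13
f 14 16 10
f 12 16 11
f 15 13 11
f 11 16 15
f 15 14 13
f 16 14 15
f 18 17 21
f 18 21 19
f 19 21 22
f 19 22 20
f 21 17 23
f 21 23 22
f 22 23 24
f 22 24 20
f 23 17 25
f 23 25 24
f 24 25 26
f 24 26 20
f 25 17 27
f 25 27 26
f 26 27 28
f 26 28 20
f 27 17 29
f 27 29 28
f 28 29 30
f 28 30 20
f 29 17 31
f 29 31 30
f 30 31 32
f 30 32 20
f 31 17 33
f 31 33 32
f 32 33 34
f 32 34 20
f 33 17 35
f 33 35 34
f 34 35 36
f 34 36 20
f 35 17 37
f 35 37 36
f 36 37 38
f 36 38 20
f 37 17 39
f 37 39 38
f 38 39 40
f 38 40 20
f 39 17 41
f 39 41 40
f 40 41 42
f 40 42 20
f 41 17 43
f 41 43 42
f 42 43 44
f 42 44 20
f 43 17 18
f 43 18 44
f 44 18 19
f 44 19 20
f 46 45 49
f 46 49 47
f 47 49 50
f 47 50 48
f 49 45 51
f 49 51 50
f 50 51 52
f 50 52 48
f 51 45 53
f 51 53 52
f 52 53 54
f 52 54 48
f 53 45 55
f 53 55 54
f 54 55 56
f 54 56 48
f 55 45 57
f 55 57 56
f 56 57 58
f 56 58 48
f 57 45 59
f 57 59 58
f 58 59 60
f 58 60 48
f 59 45 61
f 59 61 60
f 60 61 62
f 60 62 48
f 61 45 63
f 61 63 62
f 62 63 64
f 62 64 48
f 63 45 65
f 63 65 64
f 64 65 66
f 64 66 48
f 65 45 46
f 65 46 66
f 66 46 47
f 66 47 48
f 67 78 72
f 67 72 68
f 67 68 74
f 67 74 77
f 67 77 78
f 68 72 76
f 72 78 71
f 78 77 69
f 77 74 73
f 74 68 75
f 70 76 71
f 70 71 69
f 70 69 73
f 70 73 75
f 70 75 76
f 71 76 72
f 69 71 78
f 73 69 77
f 75 73 74
f 76 75 68



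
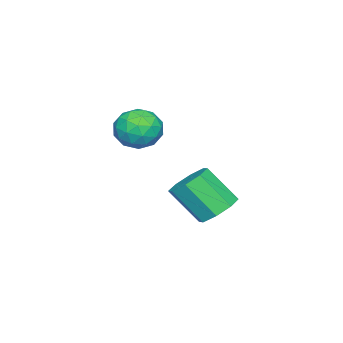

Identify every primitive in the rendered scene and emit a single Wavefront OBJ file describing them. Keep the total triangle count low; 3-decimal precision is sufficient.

v -2.389 2.84 -1.92
v -1.709 3.095 -1.773
v -1.592 2.134 -0.653
v -2.271 1.88 -0.8
v -2.112 3.375 -1.49
v -1.995 2.414 -0.37
v -2.676 3.343 -1.459
v -2.559 2.382 -0.339
v -3.072 3.016 -1.698
v -2.955 2.055 -0.578
v -3.068 2.586 -2.067
v -2.951 1.625 -0.947
v -2.665 2.306 -2.35
v -2.548 1.345 -1.23
v -2.101 2.338 -2.381
v -1.984 1.377 -1.261
v -1.705 2.665 -2.142
v -1.588 1.704 -1.022
v -1.402 1.311 1.928
v -0.783 1.781 1.964
v -0.657 0.359 1.576
v -0.038 0.829 1.612
v -0.405 0.619 2.265
v -0.865 1.207 2.483
v -0.575 0.933 1.057
v -1.035 1.521 1.275
v -0.272 1.548 1.426
v -0.167 1.353 2.172
v -1.273 0.787 1.368
v -1.168 0.592 2.114
v -1.157 1.63 1.977
v -0.283 0.51 1.563
v -0.498 0.387 1.947
v -0.134 0.663 1.968
v -1.206 1.292 2.282
v -0.842 1.569 2.303
v -0.621 0.885 2.48
v -0.598 0.571 1.237
v -0.234 0.848 1.258
v -1.306 1.477 1.572
v -0.942 1.753 1.593
v -0.819 1.255 1.06
v -0.493 1.769 1.682
v -0.056 1.209 1.475
v -0.371 1.27 1.149
v -0.641 1.616 1.277
v -0.432 1.655 2.12
v 0.006 1.095 1.913
v -0.21 0.971 2.297
v -0.48 1.317 2.425
v -0.132 1.517 1.804
v -1.446 1.045 1.627
v -1.008 0.485 1.42
v -0.96 0.823 1.115
v -1.23 1.169 1.243
v -1.384 0.931 2.065
v -0.947 0.371 1.858
v -0.799 0.524 2.263
v -1.069 0.87 2.391
v -1.308 0.623 1.736
f 2 1 5
f 2 5 3
f 3 5 6
f 3 6 4
f 5 1 7
f 5 7 6
f 6 7 8
f 6 8 4
f 7 1 9
f 7 9 8
f 8 9 10
f 8 10 4
f 9 1 11
f 9 11 10
f 10 11 12
f 10 12 4
f 11 1 13
f 11 13 12
f 12 13 14
f 12 14 4
f 13 1 15
f 13 15 14
f 14 15 16
f 14 16 4
f 15 1 17
f 15 17 16
f 16 17 18
f 16 18 4
f 17 1 2
f 17 2 18
f 18 2 3
f 18 3 4
f 19 56 35
f 56 30 59
f 35 59 24
f 56 59 35
f 19 35 31
f 35 24 36
f 31 36 20
f 35 36 31
f 19 31 40
f 31 20 41
f 40 41 26
f 31 41 40
f 19 40 52
f 40 26 55
f 52 55 29
f 40 55 52
f 19 52 56
f 52 29 60
f 56 60 30
f 52 60 56
f 20 36 47
f 36 24 50
f 47 50 28
f 36 50 47
f 24 59 37
f 59 30 58
f 37 58 23
f 59 58 37
f 30 60 57
f 60 29 53
f 57 53 21
f 60 53 57
f 29 55 54
f 55 26 42
f 54 42 25
f 55 42 54
f 26 41 46
f 41 20 43
f 46 43 27
f 41 43 46
f 22 48 34
f 48 28 49
f 34 49 23
f 48 49 34
f 22 34 32
f 34 23 33
f 32 33 21
f 34 33 32
f 22 32 39
f 32 21 38
f 39 38 25
f 32 38 39
f 22 39 44
f 39 25 45
f 44 45 27
f 39 45 44
f 22 44 48
f 44 27 51
f 48 51 28
f 44 51 48
f 23 49 37
f 49 28 50
f 37 50 24
f 49 50 37
f 21 33 57
f 33 23 58
f 57 58 30
f 33 58 57
f 25 38 54
f 38 21 53
f 54 53 29
f 38 53 54
f 27 45 46
f 45 25 42
f 46 42 26
f 45 42 46
f 28 51 47
f 51 27 43
f 47 43 20
f 51 43 47



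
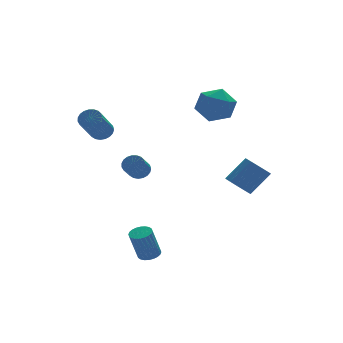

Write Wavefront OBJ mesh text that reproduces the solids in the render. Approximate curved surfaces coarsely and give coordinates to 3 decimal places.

v 4.12 2.846 2.499
v 4.589 2.285 3.514
v 2.251 2.635 3.246
v 2.72 2.074 4.261
v 2.924 3.294 4.069
v 4.08 3.424 3.607
v 2.76 1.496 3.153
v 3.916 1.626 2.691
v 3.749 1.451 3.918
v 3.85 2.562 4.485
v 2.99 2.358 2.275
v 3.091 3.469 2.842
v -2.762 -3.218 -4.106
v -2.171 -3.254 -3.921
v -2.707 -3.398 -2.23
v -3.298 -3.362 -2.414
v -2.208 -3.016 -3.913
v -2.745 -3.159 -2.222
v -2.33 -2.808 -3.934
v -2.867 -2.951 -2.243
v -2.518 -2.662 -3.981
v -3.054 -2.806 -2.29
v -2.742 -2.601 -4.047
v -3.279 -2.745 -2.356
v -2.97 -2.634 -4.122
v -3.506 -2.778 -2.431
v -3.166 -2.757 -4.195
v -3.702 -2.9 -2.503
v -3.3 -2.949 -4.254
v -3.837 -3.092 -2.562
v -3.353 -3.182 -4.29
v -3.889 -3.326 -2.599
v -3.315 -3.421 -4.298
v -3.852 -3.564 -2.607
v -3.193 -3.629 -4.277
v -3.73 -3.772 -2.586
v -3.006 -3.774 -4.23
v -3.542 -3.918 -2.539
v -2.781 -3.835 -4.164
v -3.318 -3.979 -2.473
v -2.554 -3.802 -4.089
v -3.09 -3.946 -2.398
v -2.358 -3.68 -4.017
v -2.894 -3.823 -2.325
v -2.223 -3.488 -3.958
v -2.76 -3.631 -2.266
v -1.963 0.083 0.392
v -1.501 0.151 0.816
v -2.096 -0.516 1.571
v -2.557 -0.583 1.148
v -1.657 0.354 0.872
v -2.252 -0.313 1.627
v -1.866 0.51 0.846
v -2.46 -0.157 1.601
v -2.091 0.592 0.741
v -2.686 -0.074 1.496
v -2.294 0.587 0.575
v -2.889 -0.08 1.331
v -2.44 0.494 0.379
v -3.035 -0.173 1.134
v -2.504 0.33 0.184
v -3.098 -0.337 0.939
v -2.473 0.124 0.026
v -3.068 -0.543 0.781
v -2.355 -0.09 -0.069
v -2.95 -0.757 0.686
v -2.168 -0.273 -0.085
v -2.763 -0.94 0.671
v -1.946 -0.395 -0.017
v -2.541 -1.062 0.738
v -1.727 -0.434 0.121
v -2.322 -1.101 0.876
v -1.549 -0.384 0.306
v -2.144 -1.051 1.061
v -1.442 -0.253 0.506
v -2.037 -0.919 1.261
v -1.425 -0.063 0.686
v -2.02 -0.73 1.441
v -2.466 4.194 1.754
v -2.034 3.674 1.676
v -3.102 2.567 3.149
v -3.534 3.086 3.226
v -1.909 3.825 1.88
v -2.977 2.717 3.353
v -1.88 4.039 2.062
v -2.948 2.932 3.535
v -1.953 4.281 2.191
v -3.021 3.173 3.664
v -2.114 4.507 2.244
v -3.182 3.399 3.717
v -2.336 4.679 2.212
v -3.404 3.571 3.685
v -2.581 4.767 2.101
v -3.649 3.659 3.574
v -2.806 4.756 1.93
v -3.874 3.648 3.403
v -2.972 4.648 1.728
v -4.04 3.54 3.201
v -3.05 4.461 1.531
v -4.118 3.354 3.004
v -3.028 4.228 1.372
v -4.096 3.121 2.845
v -2.908 3.99 1.279
v -3.976 2.882 2.752
v -2.712 3.786 1.268
v -3.78 2.678 2.741
v -2.474 3.653 1.341
v -3.542 2.545 2.814
v -2.234 3.614 1.486
v -3.302 2.506 2.958
v 2.303 -2.832 -0.347
v 2.907 -2.773 -0.914
v 4.061 -2.73 0.321
v 3.457 -2.788 0.887
v 2.781 -2.335 -0.811
v 3.934 -2.292 0.424
v 2.502 -2.055 -0.56
v 3.656 -2.011 0.674
v 2.161 -2.021 -0.243
v 3.314 -1.977 0.992
v 1.865 -2.244 0.042
v 3.018 -2.201 1.276
v 1.708 -2.654 0.203
v 2.861 -2.611 1.437
v 1.74 -3.121 0.189
v 2.893 -3.077 1.424
v 1.951 -3.495 0.005
v 3.104 -3.452 1.24
v 2.274 -3.659 -0.291
v 3.427 -3.616 0.944
v 2.606 -3.56 -0.605
v 3.759 -3.517 0.63
v 2.842 -3.23 -0.837
v 3.996 -3.187 0.398
f 1 12 6
f 1 6 2
f 1 2 8
f 1 8 11
f 1 11 12
f 2 6 10
f 6 12 5
f 12 11 3
f 11 8 7
f 8 2 9
f 4 10 5
f 4 5 3
f 4 3 7
f 4 7 9
f 4 9 10
f 5 10 6
f 3 5 12
f 7 3 11
f 9 7 8
f 10 9 2
f 14 13 17
f 14 17 15
f 15 17 18
f 15 18 16
f 17 13 19
f 17 19 18
f 18 19 20
f 18 20 16
f 19 13 21
f 19 21 20
f 20 21 22
f 20 22 16
f 21 13 23
f 21 23 22
f 22 23 24
f 22 24 16
f 23 13 25
f 23 25 24
f 24 25 26
f 24 26 16
f 25 13 27
f 25 27 26
f 26 27 28
f 26 28 16
f 27 13 29
f 27 29 28
f 28 29 30
f 28 30 16
f 29 13 31
f 29 31 30
f 30 31 32
f 30 32 16
f 31 13 33
f 31 33 32
f 32 33 34
f 32 34 16
f 33 13 35
f 33 35 34
f 34 35 36
f 34 36 16
f 35 13 37
f 35 37 36
f 36 37 38
f 36 38 16
f 37 13 39
f 37 39 38
f 38 39 40
f 38 40 16
f 39 13 41
f 39 41 40
f 40 41 42
f 40 42 16
f 41 13 43
f 41 43 42
f 42 43 44
f 42 44 16
f 43 13 45
f 43 45 44
f 44 45 46
f 44 46 16
f 45 13 14
f 45 14 46
f 46 14 15
f 46 15 16
f 48 47 51
f 48 51 49
f 49 51 52
f 49 52 50
f 51 47 53
f 51 53 52
f 52 53 54
f 52 54 50
f 53 47 55
f 53 55 54
f 54 55 56
f 54 56 50
f 55 47 57
f 55 57 56
f 56 57 58
f 56 58 50
f 57 47 59
f 57 59 58
f 58 59 60
f 58 60 50
f 59 47 61
f 59 61 60
f 60 61 62
f 60 62 50
f 61 47 63
f 61 63 62
f 62 63 64
f 62 64 50
f 63 47 65
f 63 65 64
f 64 65 66
f 64 66 50
f 65 47 67
f 65 67 66
f 66 67 68
f 66 68 50
f 67 47 69
f 67 69 68
f 68 69 70
f 68 70 50
f 69 47 71
f 69 71 70
f 70 71 72
f 70 72 50
f 71 47 73
f 71 73 72
f 72 73 74
f 72 74 50
f 73 47 75
f 73 75 74
f 74 75 76
f 74 76 50
f 75 47 77
f 75 77 76
f 76 77 78
f 76 78 50
f 77 47 48
f 77 48 78
f 78 48 49
f 78 49 50
f 80 79 83
f 80 83 81
f 81 83 84
f 81 84 82
f 83 79 85
f 83 85 84
f 84 85 86
f 84 86 82
f 85 79 87
f 85 87 86
f 86 87 88
f 86 88 82
f 87 79 89
f 87 89 88
f 88 89 90
f 88 90 82
f 89 79 91
f 89 91 90
f 90 91 92
f 90 92 82
f 91 79 93
f 91 93 92
f 92 93 94
f 92 94 82
f 93 79 95
f 93 95 94
f 94 95 96
f 94 96 82
f 95 79 97
f 95 97 96
f 96 97 98
f 96 98 82
f 97 79 99
f 97 99 98
f 98 99 100
f 98 100 82
f 99 79 101
f 99 101 100
f 100 101 102
f 100 102 82
f 101 79 103
f 101 103 102
f 102 103 104
f 102 104 82
f 103 79 105
f 103 105 104
f 104 105 106
f 104 106 82
f 105 79 107
f 105 107 106
f 106 107 108
f 106 108 82
f 107 79 109
f 107 109 108
f 108 109 110
f 108 110 82
f 109 79 80
f 109 80 110
f 110 80 81
f 110 81 82
f 112 111 115
f 112 115 113
f 113 115 116
f 113 116 114
f 115 111 117
f 115 117 116
f 116 117 118
f 116 118 114
f 117 111 119
f 117 119 118
f 118 119 120
f 118 120 114
f 119 111 121
f 119 121 120
f 120 121 122
f 120 122 114
f 121 111 123
f 121 123 122
f 122 123 124
f 122 124 114
f 123 111 125
f 123 125 124
f 124 125 126
f 124 126 114
f 125 111 127
f 125 127 126
f 126 127 128
f 126 128 114
f 127 111 129
f 127 129 128
f 128 129 130
f 128 130 114
f 129 111 131
f 129 131 130
f 130 131 132
f 130 132 114
f 131 111 133
f 131 133 132
f 132 133 134
f 132 134 114
f 133 111 112
f 133 112 134
f 134 112 113
f 134 113 114



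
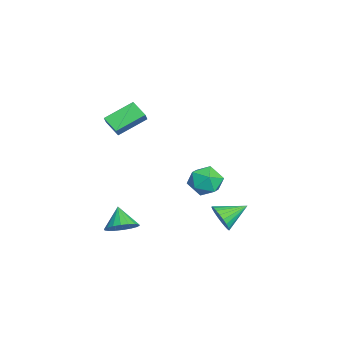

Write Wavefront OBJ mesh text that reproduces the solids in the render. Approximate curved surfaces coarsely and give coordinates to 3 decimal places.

v -1.19 2.727 -2.788
v -0.097 3.158 -2.553
v -0.423 0.982 -3.147
v 0.67 1.413 -2.912
v -0.13 1.292 -2.027
v -0.604 2.37 -1.805
v 0.084 1.77 -3.895
v -0.39 2.848 -3.673
v 0.69 2.567 -3.236
v 0.558 2.271 -2.082
v -1.078 1.869 -3.618
v -1.21 1.573 -2.464
v 4.38 -2.794 -3.951
v 4.817 -2.038 -3.404
v 3.38 -3.026 -2.829
v 4.496 -1.817 -3.645
v 4.151 -1.79 -3.946
v 3.852 -1.961 -4.249
v 3.657 -2.297 -4.492
v 3.606 -2.732 -4.628
v 3.707 -3.179 -4.63
v 3.942 -3.55 -4.497
v 4.264 -3.771 -4.256
v 4.608 -3.798 -3.955
v 4.907 -3.627 -3.653
v 5.102 -3.291 -3.41
v 5.154 -2.856 -3.274
v 5.052 -2.409 -3.272
v 0.996 -3.675 2.797
v 0.299 -2.013 3.731
v 1.776 -2.982 2.145
v 1.079 -1.32 3.079
v 1.661 -3.78 3.481
v 0.964 -2.118 4.415
v 2.441 -3.087 2.829
v 1.744 -1.425 3.763
v 2.732 2.846 -4.275
v 3.078 3.334 -5.076
v 2.168 4.414 -3.565
v 2.713 3.253 -5.188
v 2.351 3.111 -5.161
v 2.047 2.928 -4.999
v 1.847 2.733 -4.726
v 1.782 2.555 -4.385
v 1.861 2.421 -4.027
v 2.073 2.353 -3.707
v 2.385 2.359 -3.473
v 2.75 2.44 -3.361
v 3.113 2.582 -3.389
v 3.417 2.765 -3.551
v 3.617 2.96 -3.823
v 3.682 3.138 -4.164
v 3.602 3.272 -4.522
v 3.39 3.34 -4.842
f 1 12 6
f 1 6 2
f 1 2 8
f 1 8 11
f 1 11 12
f 2 6 10
f 6 12 5
f 12 11 3
f 11 8 7
f 8 2 9
f 4 10 5
f 4 5 3
f 4 3 7
f 4 7 9
f 4 9 10
f 5 10 6
f 3 5 12
f 7 3 11
f 9 7 8
f 10 9 2
f 14 13 16
f 14 16 15
f 16 13 17
f 16 17 15
f 17 13 18
f 17 18 15
f 18 13 19
f 18 19 15
f 19 13 20
f 19 20 15
f 20 13 21
f 20 21 15
f 21 13 22
f 21 22 15
f 22 13 23
f 22 23 15
f 23 13 24
f 23 24 15
f 24 13 25
f 24 25 15
f 25 13 26
f 25 26 15
f 26 13 27
f 26 27 15
f 27 13 28
f 27 28 15
f 28 13 14
f 28 14 15
f 30 32 29
f 33 30 29
f 29 32 31
f 31 33 29
f 30 36 32
f 34 30 33
f 34 36 30
f 32 36 31
f 35 33 31
f 31 36 35
f 35 34 33
f 36 34 35
f 38 37 40
f 38 40 39
f 40 37 41
f 40 41 39
f 41 37 42
f 41 42 39
f 42 37 43
f 42 43 39
f 43 37 44
f 43 44 39
f 44 37 45
f 44 45 39
f 45 37 46
f 45 46 39
f 46 37 47
f 46 47 39
f 47 37 48
f 47 48 39
f 48 37 49
f 48 49 39
f 49 37 50
f 49 50 39
f 50 37 51
f 50 51 39
f 51 37 52
f 51 52 39
f 52 37 53
f 52 53 39
f 53 37 54
f 53 54 39
f 54 37 38
f 54 38 39



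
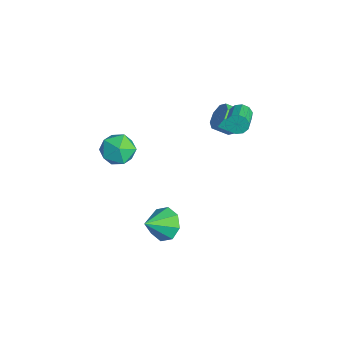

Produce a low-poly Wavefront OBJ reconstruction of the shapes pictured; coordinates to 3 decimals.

v -1.061 4.213 1.243
v -0.799 4.615 1.945
v -1.037 3.768 2.518
v -1.299 3.367 1.817
v -1.432 4.711 1.825
v -1.669 3.864 2.398
v -1.847 4.515 1.364
v -2.084 3.668 1.937
v -1.802 4.143 0.832
v -2.039 3.296 1.406
v -1.323 3.812 0.542
v -1.561 2.965 1.115
v -0.691 3.716 0.662
v -0.928 2.869 1.235
v -0.276 3.912 1.123
v -0.513 3.065 1.696
v -0.321 4.284 1.654
v -0.558 3.437 2.228
v 1.333 -0.35 -4.065
v 2.326 -0.191 -4.399
v 1.847 -1.57 -3.115
v 2.146 0.247 -3.74
v 1.489 0.335 -3.272
v 0.741 0.021 -3.268
v 0.339 -0.509 -3.732
v 0.519 -0.947 -4.391
v 1.176 -1.035 -4.859
v 1.924 -0.722 -4.862
v -0.29 4.238 2.72
v 0.018 4.464 2.219
v 1.398 3.827 2.779
v 1.09 3.602 3.28
v 0.029 4.735 2.498
v 1.409 4.098 3.059
v -0.082 4.816 2.863
v 1.298 4.179 3.423
v -0.272 4.676 3.173
v 1.108 4.039 3.733
v -0.469 4.369 3.309
v 0.911 3.733 3.87
v -0.598 4.013 3.221
v 0.782 3.376 3.781
v -0.609 3.742 2.941
v 0.771 3.105 3.502
v -0.498 3.661 2.577
v 0.882 3.024 3.137
v -0.308 3.801 2.267
v 1.072 3.164 2.827
v -0.111 4.107 2.13
v 1.269 3.471 2.691
v 0.342 -2.585 2.113
v 1.26 -2.029 2.109
v 0.8 -3.331 3.611
v 1.718 -2.775 3.607
v 0.785 -2.269 3.761
v 0.502 -1.808 2.835
v 1.558 -3.552 2.885
v 1.275 -3.091 1.959
v 2.011 -2.628 2.586
v 1.534 -1.834 3.127
v 0.526 -3.526 2.593
v 0.049 -2.732 3.134
f 2 1 5
f 2 5 3
f 3 5 6
f 3 6 4
f 5 1 7
f 5 7 6
f 6 7 8
f 6 8 4
f 7 1 9
f 7 9 8
f 8 9 10
f 8 10 4
f 9 1 11
f 9 11 10
f 10 11 12
f 10 12 4
f 11 1 13
f 11 13 12
f 12 13 14
f 12 14 4
f 13 1 15
f 13 15 14
f 14 15 16
f 14 16 4
f 15 1 17
f 15 17 16
f 16 17 18
f 16 18 4
f 17 1 2
f 17 2 18
f 18 2 3
f 18 3 4
f 20 19 22
f 20 22 21
f 22 19 23
f 22 23 21
f 23 19 24
f 23 24 21
f 24 19 25
f 24 25 21
f 25 19 26
f 25 26 21
f 26 19 27
f 26 27 21
f 27 19 28
f 27 28 21
f 28 19 20
f 28 20 21
f 30 29 33
f 30 33 31
f 31 33 34
f 31 34 32
f 33 29 35
f 33 35 34
f 34 35 36
f 34 36 32
f 35 29 37
f 35 37 36
f 36 37 38
f 36 38 32
f 37 29 39
f 37 39 38
f 38 39 40
f 38 40 32
f 39 29 41
f 39 41 40
f 40 41 42
f 40 42 32
f 41 29 43
f 41 43 42
f 42 43 44
f 42 44 32
f 43 29 45
f 43 45 44
f 44 45 46
f 44 46 32
f 45 29 47
f 45 47 46
f 46 47 48
f 46 48 32
f 47 29 49
f 47 49 48
f 48 49 50
f 48 50 32
f 49 29 30
f 49 30 50
f 50 30 31
f 50 31 32
f 51 62 56
f 51 56 52
f 51 52 58
f 51 58 61
f 51 61 62
f 52 56 60
f 56 62 55
f 62 61 53
f 61 58 57
f 58 52 59
f 54 60 55
f 54 55 53
f 54 53 57
f 54 57 59
f 54 59 60
f 55 60 56
f 53 55 62
f 57 53 61
f 59 57 58
f 60 59 52



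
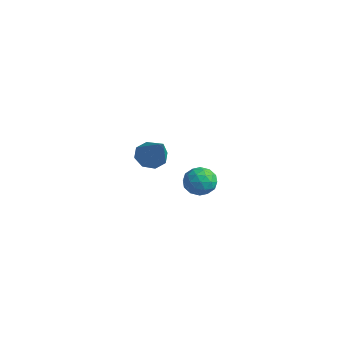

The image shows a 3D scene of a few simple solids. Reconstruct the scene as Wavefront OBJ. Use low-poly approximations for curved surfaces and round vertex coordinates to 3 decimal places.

v -3.47 1.217 0.94
v -3.009 1.065 0.464
v -2.23 0.843 2.26
v -2.999 1.568 0.597
v -3.265 1.866 0.931
v -3.651 1.783 1.271
v -3.931 1.37 1.416
v -3.941 0.867 1.283
v -3.675 0.569 0.949
v -3.289 0.651 0.609
v 1.04 -0.692 2.699
v 1.437 -0.402 3.143
v 1.863 -0.778 2.017
v 2.26 -0.488 2.461
v 2.024 -1.097 2.575
v 1.516 -1.044 2.996
v 1.784 -0.136 2.164
v 1.276 -0.083 2.585
v 1.898 -0.059 2.812
v 2.046 -0.653 3.066
v 1.254 -0.527 2.094
v 1.402 -1.121 2.348
v 1.166 -0.539 2.981
v 2.134 -0.641 2.179
v 1.995 -0.998 2.246
v 2.229 -0.828 2.507
v 1.212 -0.916 2.894
v 1.446 -0.746 3.155
v 1.791 -1.154 2.822
v 1.854 -0.434 2.005
v 2.088 -0.264 2.266
v 1.071 -0.352 2.653
v 1.305 -0.182 2.914
v 1.509 -0.026 2.338
v 1.671 -0.168 3.047
v 2.154 -0.218 2.646
v 1.874 -0.011 2.472
v 1.576 0.02 2.719
v 1.758 -0.517 3.196
v 2.241 -0.567 2.796
v 2.103 -0.925 2.863
v 1.804 -0.893 3.11
v 2.028 -0.315 3.002
v 1.059 -0.613 2.364
v 1.542 -0.663 1.964
v 1.496 -0.287 2.05
v 1.197 -0.255 2.297
v 1.146 -0.962 2.514
v 1.629 -1.012 2.113
v 1.724 -1.2 2.441
v 1.426 -1.169 2.688
v 1.272 -0.865 2.158
f 2 1 4
f 2 4 3
f 4 1 5
f 4 5 3
f 5 1 6
f 5 6 3
f 6 1 7
f 6 7 3
f 7 1 8
f 7 8 3
f 8 1 9
f 8 9 3
f 9 1 10
f 9 10 3
f 10 1 2
f 10 2 3
f 11 48 27
f 48 22 51
f 27 51 16
f 48 51 27
f 11 27 23
f 27 16 28
f 23 28 12
f 27 28 23
f 11 23 32
f 23 12 33
f 32 33 18
f 23 33 32
f 11 32 44
f 32 18 47
f 44 47 21
f 32 47 44
f 11 44 48
f 44 21 52
f 48 52 22
f 44 52 48
f 12 28 39
f 28 16 42
f 39 42 20
f 28 42 39
f 16 51 29
f 51 22 50
f 29 50 15
f 51 50 29
f 22 52 49
f 52 21 45
f 49 45 13
f 52 45 49
f 21 47 46
f 47 18 34
f 46 34 17
f 47 34 46
f 18 33 38
f 33 12 35
f 38 35 19
f 33 35 38
f 14 40 26
f 40 20 41
f 26 41 15
f 40 41 26
f 14 26 24
f 26 15 25
f 24 25 13
f 26 25 24
f 14 24 31
f 24 13 30
f 31 30 17
f 24 30 31
f 14 31 36
f 31 17 37
f 36 37 19
f 31 37 36
f 14 36 40
f 36 19 43
f 40 43 20
f 36 43 40
f 15 41 29
f 41 20 42
f 29 42 16
f 41 42 29
f 13 25 49
f 25 15 50
f 49 50 22
f 25 50 49
f 17 30 46
f 30 13 45
f 46 45 21
f 30 45 46
f 19 37 38
f 37 17 34
f 38 34 18
f 37 34 38
f 20 43 39
f 43 19 35
f 39 35 12
f 43 35 39



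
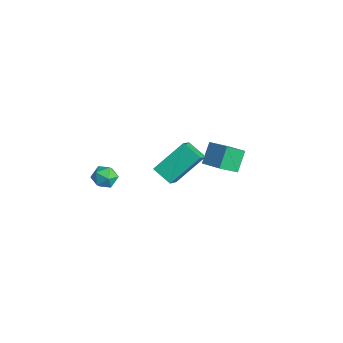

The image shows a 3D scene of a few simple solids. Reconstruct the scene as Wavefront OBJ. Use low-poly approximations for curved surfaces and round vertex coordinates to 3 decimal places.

v -1.346 -3.856 1.201
v -0.779 -3.514 1.031
v -0.801 -4.346 2.029
v -0.234 -4.004 1.859
v -0.768 -3.67 2.125
v -1.104 -3.367 1.614
v -0.476 -4.493 1.446
v -0.812 -4.19 0.935
v -0.241 -3.907 1.182
v -0.422 -3.399 1.602
v -1.158 -4.461 1.458
v -1.339 -3.953 1.878
v -0.851 1.257 0.07
v -1.337 1.947 0.979
v -0.823 2.244 -0.664
v -1.309 2.933 0.245
v 0.289 1.527 0.475
v -0.197 2.216 1.384
v 0.317 2.513 -0.259
v -0.169 3.203 0.65
v 0.386 -2.057 2.195
v 0.448 -0.52 3.411
v -0.459 -1.259 1.231
v -0.397 0.277 2.446
v 1.297 -1.697 1.694
v 1.359 -0.161 2.909
v 0.452 -0.9 0.729
v 0.514 0.637 1.945
f 1 12 6
f 1 6 2
f 1 2 8
f 1 8 11
f 1 11 12
f 2 6 10
f 6 12 5
f 12 11 3
f 11 8 7
f 8 2 9
f 4 10 5
f 4 5 3
f 4 3 7
f 4 7 9
f 4 9 10
f 5 10 6
f 3 5 12
f 7 3 11
f 9 7 8
f 10 9 2
f 14 16 13
f 17 14 13
f 13 16 15
f 15 17 13
f 14 20 16
f 18 14 17
f 18 20 14
f 16 20 15
f 19 17 15
f 15 20 19
f 19 18 17
f 20 18 19
f 22 24 21
f 25 22 21
f 21 24 23
f 23 25 21
f 22 28 24
f 26 22 25
f 26 28 22
f 24 28 23
f 27 25 23
f 23 28 27
f 27 26 25
f 28 26 27



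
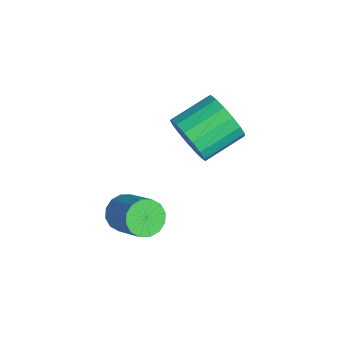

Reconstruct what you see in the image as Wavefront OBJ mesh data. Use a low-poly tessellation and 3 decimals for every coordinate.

v 0.007 1.845 3.287
v 0.34 2.267 2.373
v -0.034 3.876 2.98
v -0.367 3.455 3.893
v -0.153 2.182 2.295
v -0.528 3.791 2.901
v -0.611 2.019 2.443
v -0.985 3.629 3.049
v -0.926 1.817 2.785
v -1.301 3.426 3.391
v -1.028 1.621 3.242
v -1.402 3.231 3.848
v -0.893 1.477 3.709
v -1.267 3.086 4.315
v -0.551 1.417 4.08
v -0.925 3.026 4.686
v -0.082 1.455 4.268
v -0.456 3.064 4.875
v 0.408 1.582 4.232
v 0.034 3.192 4.839
v 0.806 1.77 3.98
v 0.432 3.38 4.586
v 1.021 1.975 3.568
v 0.646 3.584 4.175
v 1.004 2.15 3.093
v 0.629 3.76 3.699
v 0.758 2.256 2.661
v 0.384 3.865 3.267
v 2.448 -1.22 2.565
v 2.777 -0.848 2.003
v 4.061 -0.488 2.993
v 3.732 -0.86 3.555
v 2.561 -0.582 2.187
v 3.845 -0.223 3.176
v 2.315 -0.488 2.472
v 3.599 -0.128 3.461
v 2.105 -0.589 2.782
v 3.388 -0.23 3.771
v 1.986 -0.86 3.034
v 3.27 -0.5 4.023
v 1.992 -1.227 3.16
v 3.275 -0.867 4.15
v 2.119 -1.592 3.127
v 3.403 -1.232 4.117
v 2.335 -1.857 2.944
v 3.619 -1.498 3.933
v 2.581 -1.952 2.659
v 3.865 -1.592 3.648
v 2.792 -1.85 2.349
v 4.075 -1.491 3.338
v 2.91 -1.58 2.097
v 4.194 -1.22 3.086
v 2.905 -1.213 1.97
v 4.188 -0.853 2.96
f 2 1 5
f 2 5 3
f 3 5 6
f 3 6 4
f 5 1 7
f 5 7 6
f 6 7 8
f 6 8 4
f 7 1 9
f 7 9 8
f 8 9 10
f 8 10 4
f 9 1 11
f 9 11 10
f 10 11 12
f 10 12 4
f 11 1 13
f 11 13 12
f 12 13 14
f 12 14 4
f 13 1 15
f 13 15 14
f 14 15 16
f 14 16 4
f 15 1 17
f 15 17 16
f 16 17 18
f 16 18 4
f 17 1 19
f 17 19 18
f 18 19 20
f 18 20 4
f 19 1 21
f 19 21 20
f 20 21 22
f 20 22 4
f 21 1 23
f 21 23 22
f 22 23 24
f 22 24 4
f 23 1 25
f 23 25 24
f 24 25 26
f 24 26 4
f 25 1 27
f 25 27 26
f 26 27 28
f 26 28 4
f 27 1 2
f 27 2 28
f 28 2 3
f 28 3 4
f 30 29 33
f 30 33 31
f 31 33 34
f 31 34 32
f 33 29 35
f 33 35 34
f 34 35 36
f 34 36 32
f 35 29 37
f 35 37 36
f 36 37 38
f 36 38 32
f 37 29 39
f 37 39 38
f 38 39 40
f 38 40 32
f 39 29 41
f 39 41 40
f 40 41 42
f 40 42 32
f 41 29 43
f 41 43 42
f 42 43 44
f 42 44 32
f 43 29 45
f 43 45 44
f 44 45 46
f 44 46 32
f 45 29 47
f 45 47 46
f 46 47 48
f 46 48 32
f 47 29 49
f 47 49 48
f 48 49 50
f 48 50 32
f 49 29 51
f 49 51 50
f 50 51 52
f 50 52 32
f 51 29 53
f 51 53 52
f 52 53 54
f 52 54 32
f 53 29 30
f 53 30 54
f 54 30 31
f 54 31 32



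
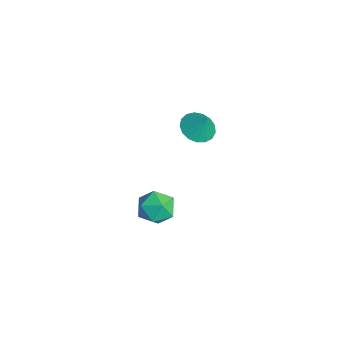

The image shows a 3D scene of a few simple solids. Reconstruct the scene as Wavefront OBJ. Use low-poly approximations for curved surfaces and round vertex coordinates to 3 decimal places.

v 1.541 3.596 2.484
v 2.197 4.098 2.035
v 2.039 3.884 3.536
v 1.867 4.394 2.11
v 1.463 4.508 2.27
v 1.076 4.412 2.48
v 0.796 4.13 2.69
v 0.686 3.725 2.852
v 0.773 3.29 2.931
v 1.035 2.926 2.907
v 1.413 2.715 2.786
v 1.821 2.705 2.595
v 2.164 2.9 2.38
v 2.365 3.254 2.188
v 2.377 3.686 2.063
v 1.242 2.45 -3.273
v 1.921 1.634 -2.969
v 0.559 1.406 -4.551
v 1.238 0.59 -4.247
v 0.413 0.899 -3.581
v 0.835 1.544 -2.791
v 1.645 1.496 -4.729
v 2.067 2.141 -3.939
v 2.17 1.044 -3.869
v 1.408 0.675 -3.159
v 1.072 2.365 -4.361
v 0.31 1.996 -3.651
f 2 1 4
f 2 4 3
f 4 1 5
f 4 5 3
f 5 1 6
f 5 6 3
f 6 1 7
f 6 7 3
f 7 1 8
f 7 8 3
f 8 1 9
f 8 9 3
f 9 1 10
f 9 10 3
f 10 1 11
f 10 11 3
f 11 1 12
f 11 12 3
f 12 1 13
f 12 13 3
f 13 1 14
f 13 14 3
f 14 1 15
f 14 15 3
f 15 1 2
f 15 2 3
f 16 27 21
f 16 21 17
f 16 17 23
f 16 23 26
f 16 26 27
f 17 21 25
f 21 27 20
f 27 26 18
f 26 23 22
f 23 17 24
f 19 25 20
f 19 20 18
f 19 18 22
f 19 22 24
f 19 24 25
f 20 25 21
f 18 20 27
f 22 18 26
f 24 22 23
f 25 24 17



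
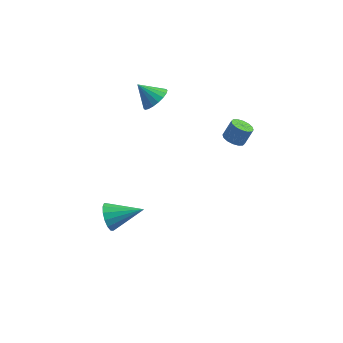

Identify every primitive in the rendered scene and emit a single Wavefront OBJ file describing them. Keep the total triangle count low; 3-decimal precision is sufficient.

v -1.416 1.174 3.346
v -0.877 1.657 3.914
v -2.504 1.226 4.334
v -1.063 1.949 3.694
v -1.319 2.087 3.406
v -1.594 2.044 3.105
v -1.833 1.829 2.853
v -1.991 1.484 2.698
v -2.034 1.078 2.671
v -1.955 0.691 2.778
v -1.77 0.399 2.998
v -1.514 0.261 3.286
v -1.239 0.304 3.587
v -0.999 0.519 3.839
v -0.842 0.864 3.994
v -0.799 1.27 4.021
v -2.774 -3.044 -4.172
v -2.338 -3.493 -4.887
v -0.886 -2.396 -3.428
v -2.427 -3.04 -5.056
v -2.609 -2.588 -4.989
v -2.835 -2.259 -4.702
v -3.045 -2.139 -4.274
v -3.182 -2.263 -3.818
v -3.21 -2.596 -3.457
v -3.121 -3.049 -3.287
v -2.939 -3.5 -3.355
v -2.713 -3.83 -3.641
v -2.503 -3.949 -4.07
v -2.366 -3.826 -4.526
v 3.241 1.082 1.235
v 3.866 0.809 1.129
v 4.224 1.246 2.119
v 3.599 1.518 2.225
v 3.88 1.134 0.981
v 4.238 1.571 1.971
v 3.723 1.444 0.9
v 4.081 1.881 1.891
v 3.437 1.658 0.91
v 3.795 2.095 1.9
v 3.098 1.717 1.006
v 3.456 2.154 1.996
v 2.798 1.606 1.164
v 3.156 2.042 2.154
v 2.616 1.354 1.341
v 2.974 1.791 2.331
v 2.602 1.029 1.489
v 2.96 1.466 2.479
v 2.759 0.719 1.569
v 3.117 1.156 2.56
v 3.045 0.505 1.56
v 3.403 0.942 2.55
v 3.384 0.446 1.464
v 3.742 0.883 2.454
v 3.684 0.558 1.306
v 4.042 0.994 2.296
f 2 1 4
f 2 4 3
f 4 1 5
f 4 5 3
f 5 1 6
f 5 6 3
f 6 1 7
f 6 7 3
f 7 1 8
f 7 8 3
f 8 1 9
f 8 9 3
f 9 1 10
f 9 10 3
f 10 1 11
f 10 11 3
f 11 1 12
f 11 12 3
f 12 1 13
f 12 13 3
f 13 1 14
f 13 14 3
f 14 1 15
f 14 15 3
f 15 1 16
f 15 16 3
f 16 1 2
f 16 2 3
f 18 17 20
f 18 20 19
f 20 17 21
f 20 21 19
f 21 17 22
f 21 22 19
f 22 17 23
f 22 23 19
f 23 17 24
f 23 24 19
f 24 17 25
f 24 25 19
f 25 17 26
f 25 26 19
f 26 17 27
f 26 27 19
f 27 17 28
f 27 28 19
f 28 17 29
f 28 29 19
f 29 17 30
f 29 30 19
f 30 17 18
f 30 18 19
f 32 31 35
f 32 35 33
f 33 35 36
f 33 36 34
f 35 31 37
f 35 37 36
f 36 37 38
f 36 38 34
f 37 31 39
f 37 39 38
f 38 39 40
f 38 40 34
f 39 31 41
f 39 41 40
f 40 41 42
f 40 42 34
f 41 31 43
f 41 43 42
f 42 43 44
f 42 44 34
f 43 31 45
f 43 45 44
f 44 45 46
f 44 46 34
f 45 31 47
f 45 47 46
f 46 47 48
f 46 48 34
f 47 31 49
f 47 49 48
f 48 49 50
f 48 50 34
f 49 31 51
f 49 51 50
f 50 51 52
f 50 52 34
f 51 31 53
f 51 53 52
f 52 53 54
f 52 54 34
f 53 31 55
f 53 55 54
f 54 55 56
f 54 56 34
f 55 31 32
f 55 32 56
f 56 32 33
f 56 33 34



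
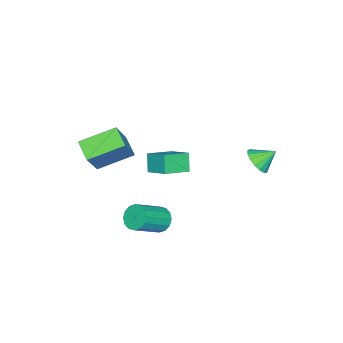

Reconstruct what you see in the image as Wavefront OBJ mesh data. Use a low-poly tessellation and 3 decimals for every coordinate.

v 2.582 -3.907 0.652
v 1.403 -2.59 1.35
v 3.165 -3.094 0.105
v 1.986 -1.778 0.802
v 3.794 -3.682 2.278
v 2.615 -2.366 2.975
v 4.377 -2.87 1.73
v 3.198 -1.553 2.428
v -2.394 2.369 -1.152
v -1.798 2.275 -0.641
v -2.866 3.091 -0.468
v -1.684 2.56 -0.863
v -1.732 2.8 -1.151
v -1.932 2.942 -1.438
v -2.238 2.953 -1.661
v -2.58 2.829 -1.766
v -2.879 2.601 -1.731
v -3.067 2.319 -1.563
v -3.101 2.049 -1.301
v -2.973 1.852 -1.004
v -2.713 1.773 -0.742
v -2.379 1.831 -0.573
v -2.049 2.012 -0.537
v 2.668 -0.079 -2.69
v 3.078 0.438 -2.954
v 4.402 -0.125 -1.993
v 3.992 -0.641 -1.73
v 2.923 0.583 -2.654
v 4.247 0.02 -1.694
v 2.699 0.551 -2.364
v 4.023 -0.012 -1.404
v 2.467 0.351 -2.162
v 3.791 -0.212 -1.201
v 2.289 0.035 -2.101
v 3.613 -0.528 -1.14
v 2.212 -0.311 -2.198
v 3.536 -0.874 -1.237
v 2.258 -0.595 -2.427
v 3.582 -1.158 -1.466
v 2.413 -0.74 -2.726
v 3.737 -1.303 -1.766
v 2.637 -0.708 -3.016
v 3.961 -1.271 -2.056
v 2.869 -0.508 -3.219
v 4.193 -1.071 -2.258
v 3.047 -0.192 -3.28
v 4.371 -0.755 -2.319
v 3.124 0.154 -3.183
v 4.448 -0.409 -2.222
v -2.119 -3.495 -2.715
v -1.724 -2.311 -2.081
v -3.369 -2.829 -3.179
v -2.973 -1.645 -2.546
v -1.607 -3.175 -3.634
v -1.211 -1.991 -3.001
v -2.856 -2.509 -4.099
v -2.461 -1.325 -3.465
f 2 4 1
f 5 2 1
f 1 4 3
f 3 5 1
f 2 8 4
f 6 2 5
f 6 8 2
f 4 8 3
f 7 5 3
f 3 8 7
f 7 6 5
f 8 6 7
f 10 9 12
f 10 12 11
f 12 9 13
f 12 13 11
f 13 9 14
f 13 14 11
f 14 9 15
f 14 15 11
f 15 9 16
f 15 16 11
f 16 9 17
f 16 17 11
f 17 9 18
f 17 18 11
f 18 9 19
f 18 19 11
f 19 9 20
f 19 20 11
f 20 9 21
f 20 21 11
f 21 9 22
f 21 22 11
f 22 9 23
f 22 23 11
f 23 9 10
f 23 10 11
f 25 24 28
f 25 28 26
f 26 28 29
f 26 29 27
f 28 24 30
f 28 30 29
f 29 30 31
f 29 31 27
f 30 24 32
f 30 32 31
f 31 32 33
f 31 33 27
f 32 24 34
f 32 34 33
f 33 34 35
f 33 35 27
f 34 24 36
f 34 36 35
f 35 36 37
f 35 37 27
f 36 24 38
f 36 38 37
f 37 38 39
f 37 39 27
f 38 24 40
f 38 40 39
f 39 40 41
f 39 41 27
f 40 24 42
f 40 42 41
f 41 42 43
f 41 43 27
f 42 24 44
f 42 44 43
f 43 44 45
f 43 45 27
f 44 24 46
f 44 46 45
f 45 46 47
f 45 47 27
f 46 24 48
f 46 48 47
f 47 48 49
f 47 49 27
f 48 24 25
f 48 25 49
f 49 25 26
f 49 26 27
f 51 53 50
f 54 51 50
f 50 53 52
f 52 54 50
f 51 57 53
f 55 51 54
f 55 57 51
f 53 57 52
f 56 54 52
f 52 57 56
f 56 55 54
f 57 55 56

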